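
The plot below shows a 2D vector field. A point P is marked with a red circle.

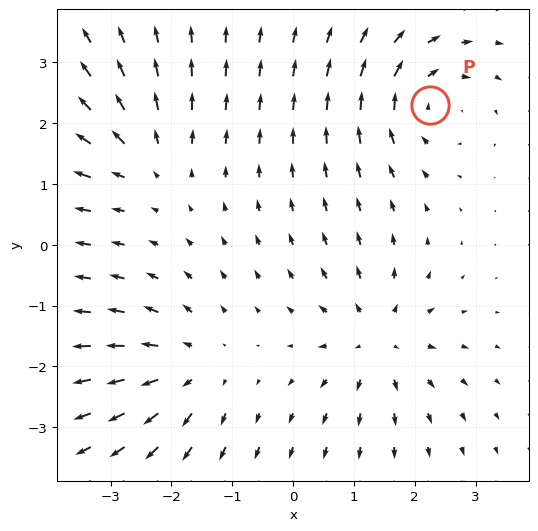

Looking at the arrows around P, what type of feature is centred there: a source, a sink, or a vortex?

At P (2.2, 2.3) the arrows circulate clockwise. Divergence ≈0, curl about -5 — near-zero divergence with nonzero curl is a vortex.

vortex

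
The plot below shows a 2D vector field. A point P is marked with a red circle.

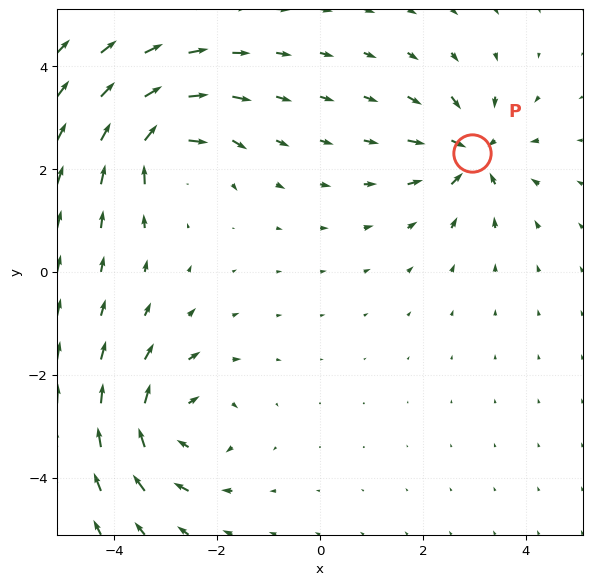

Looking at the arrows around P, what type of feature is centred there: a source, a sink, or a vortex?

At P (3.0, 2.3) the arrows converge inward. Divergence about -6, curl ≈0 — negative divergence with near-zero curl is a sink.

sink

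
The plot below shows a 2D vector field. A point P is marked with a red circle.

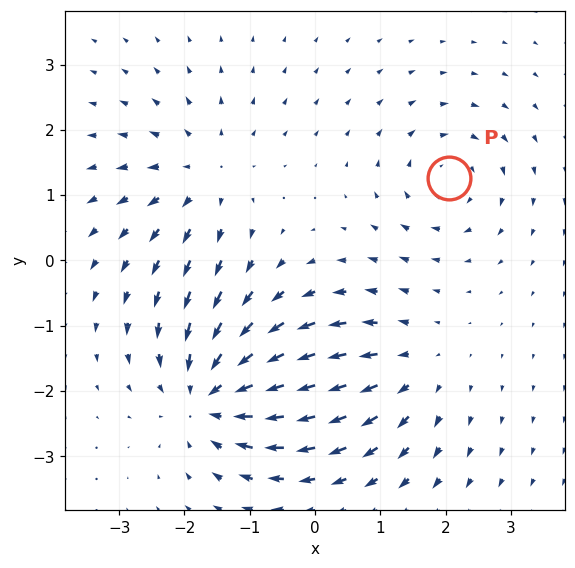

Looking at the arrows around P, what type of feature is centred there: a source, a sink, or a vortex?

At P (2.0, 1.3) the arrows circulate clockwise. Divergence ≈0, curl about -4 — near-zero divergence with nonzero curl is a vortex.

vortex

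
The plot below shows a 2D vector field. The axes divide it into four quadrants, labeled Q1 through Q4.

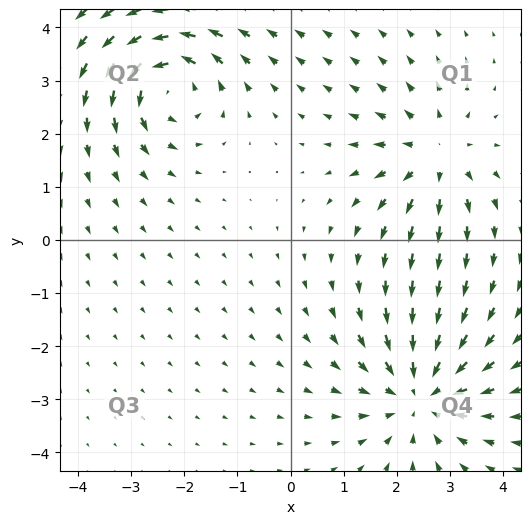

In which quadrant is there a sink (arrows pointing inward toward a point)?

The sink sits at approximately (2.5, -2.9), which lies in quadrant Q4. The divergence there is about -4, negative as expected for a sink.

Q4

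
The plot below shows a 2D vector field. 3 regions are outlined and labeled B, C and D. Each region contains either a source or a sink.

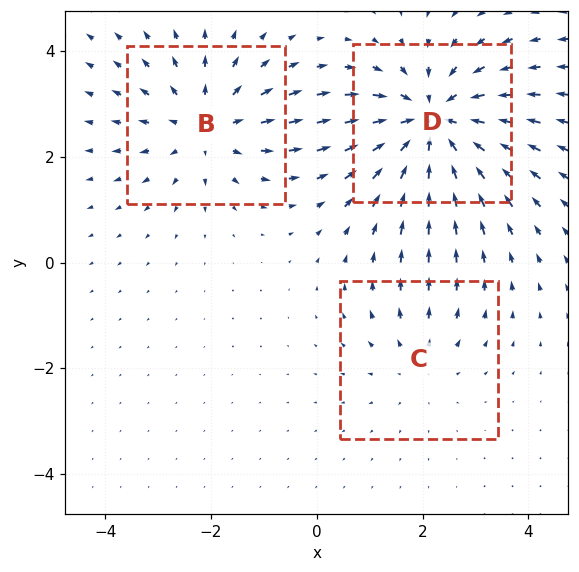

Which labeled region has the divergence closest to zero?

C

Divergence at each region's feature centre — B: about +3, C: about +2, D: about -4. Region C is closest to zero.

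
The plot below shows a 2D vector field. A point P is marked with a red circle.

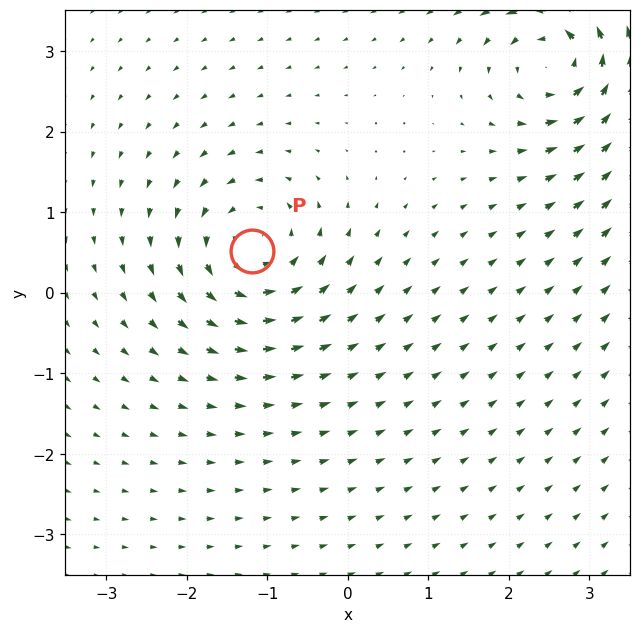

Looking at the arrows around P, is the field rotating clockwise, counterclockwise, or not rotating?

Near P at (-1.2, 0.5) the arrows circulate counterclockwise. The curl (z-component) there is about +5; positive curl means counterclockwise rotation.

counterclockwise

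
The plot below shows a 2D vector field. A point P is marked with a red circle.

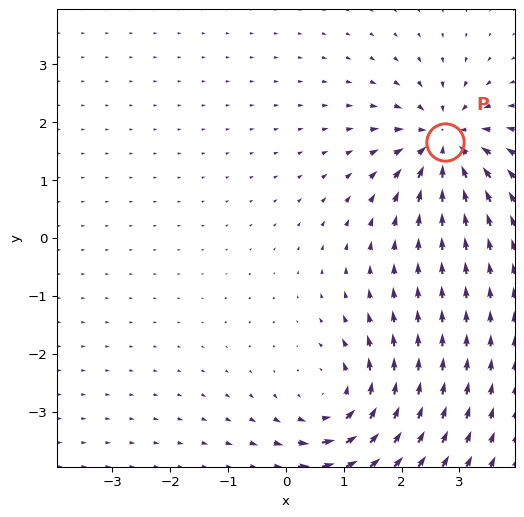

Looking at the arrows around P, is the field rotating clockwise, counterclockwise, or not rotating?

not rotating

Near P at (2.7, 1.7) the arrows show no circulation. The curl there is ≈0.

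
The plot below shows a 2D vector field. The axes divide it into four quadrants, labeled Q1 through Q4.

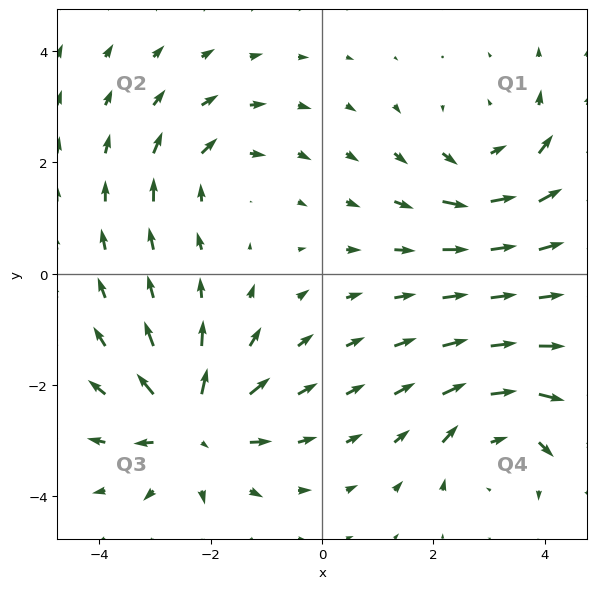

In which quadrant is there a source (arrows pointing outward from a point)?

Q3

The source sits at approximately (-2.3, -2.7), which lies in quadrant Q3. The divergence there is about +6, positive as expected for a source.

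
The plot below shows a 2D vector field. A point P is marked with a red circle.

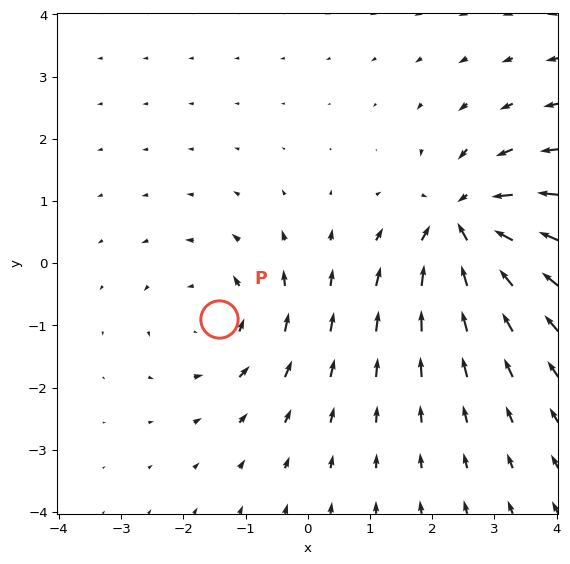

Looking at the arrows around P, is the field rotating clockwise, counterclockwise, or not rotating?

counterclockwise

Near P at (-1.4, -0.9) the arrows circulate counterclockwise. The curl (z-component) there is about +3; positive curl means counterclockwise rotation.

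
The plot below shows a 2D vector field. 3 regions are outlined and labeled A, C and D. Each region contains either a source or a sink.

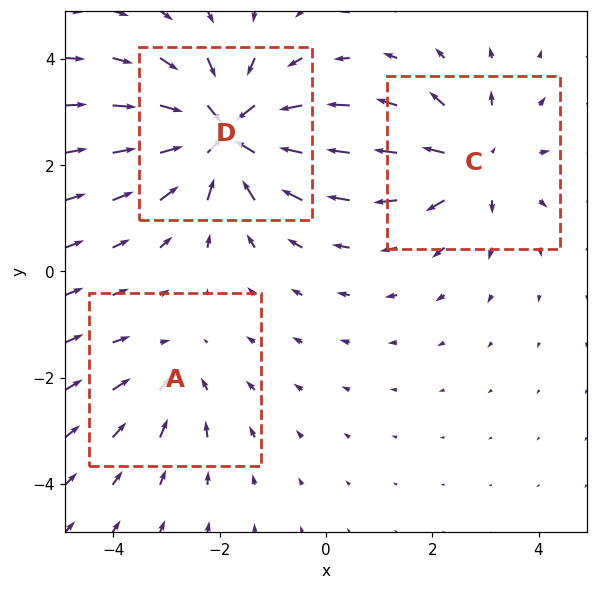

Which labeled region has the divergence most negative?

D

Divergence at each region's feature centre — A: about -2, C: about +3, D: about -5. Region D is most negative.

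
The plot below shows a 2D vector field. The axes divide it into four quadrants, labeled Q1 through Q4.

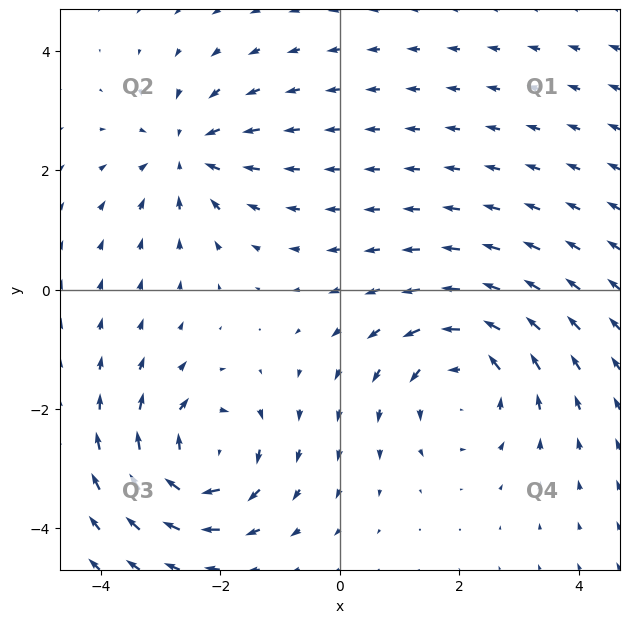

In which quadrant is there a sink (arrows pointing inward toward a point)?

The sink sits at approximately (-2.6, 2.3), which lies in quadrant Q2. The divergence there is about -4, negative as expected for a sink.

Q2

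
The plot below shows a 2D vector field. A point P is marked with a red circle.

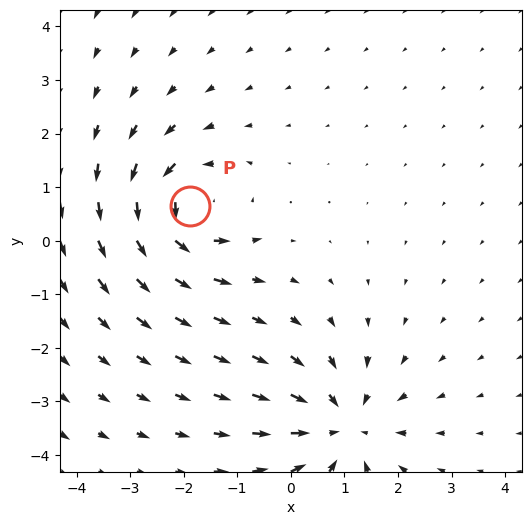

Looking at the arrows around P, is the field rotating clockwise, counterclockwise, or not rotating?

Near P at (-1.9, 0.6) the arrows circulate counterclockwise. The curl (z-component) there is about +5; positive curl means counterclockwise rotation.

counterclockwise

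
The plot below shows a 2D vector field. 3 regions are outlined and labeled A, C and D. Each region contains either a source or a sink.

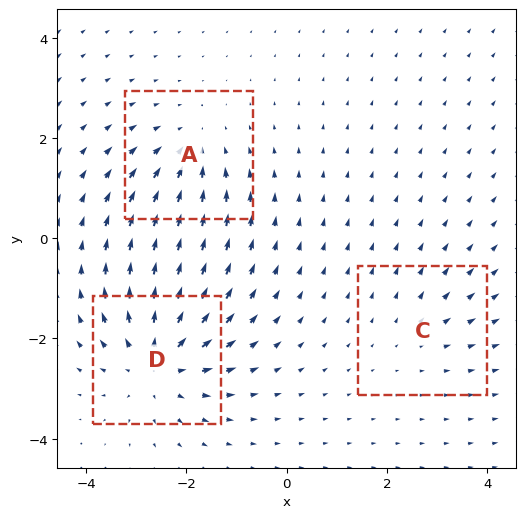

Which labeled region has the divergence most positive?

Divergence at each region's feature centre — A: about -3, C: about +2, D: about +5. Region D is most positive.

D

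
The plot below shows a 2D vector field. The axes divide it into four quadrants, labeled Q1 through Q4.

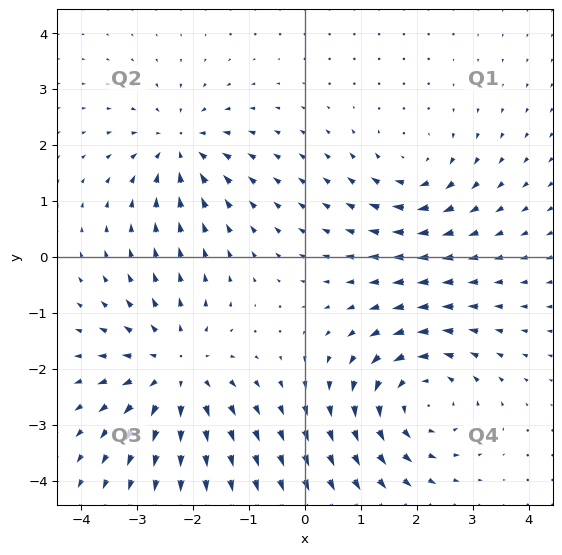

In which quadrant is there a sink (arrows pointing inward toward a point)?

Q2

The sink sits at approximately (-2.2, 2.0), which lies in quadrant Q2. The divergence there is about -4, negative as expected for a sink.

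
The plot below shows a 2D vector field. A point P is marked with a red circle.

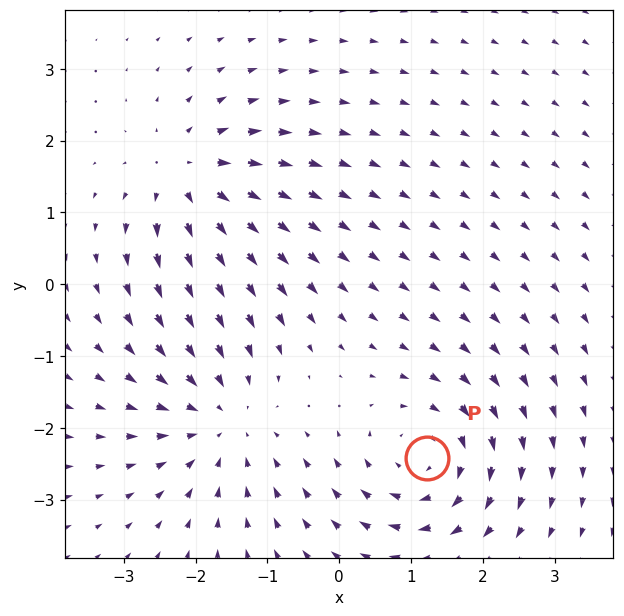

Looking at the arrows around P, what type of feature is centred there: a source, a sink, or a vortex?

vortex

At P (1.2, -2.4) the arrows circulate clockwise. Divergence ≈0, curl about -4 — near-zero divergence with nonzero curl is a vortex.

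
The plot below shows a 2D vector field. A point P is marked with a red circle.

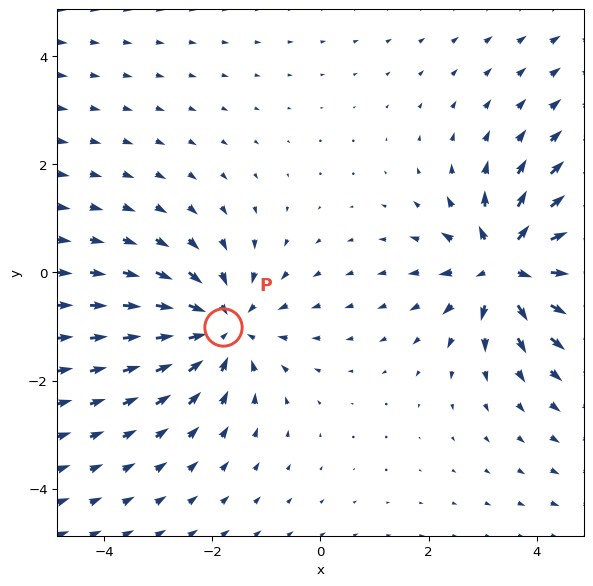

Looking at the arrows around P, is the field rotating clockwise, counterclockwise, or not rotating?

Near P at (-1.8, -1.0) the arrows show no circulation. The curl there is ≈0.

not rotating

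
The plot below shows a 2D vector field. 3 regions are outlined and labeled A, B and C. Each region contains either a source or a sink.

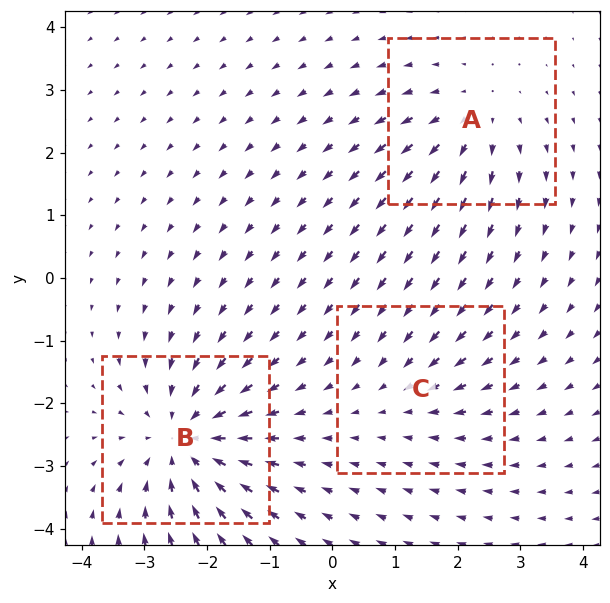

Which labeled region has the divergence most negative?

B

Divergence at each region's feature centre — A: about +3, B: about -4, C: about -2. Region B is most negative.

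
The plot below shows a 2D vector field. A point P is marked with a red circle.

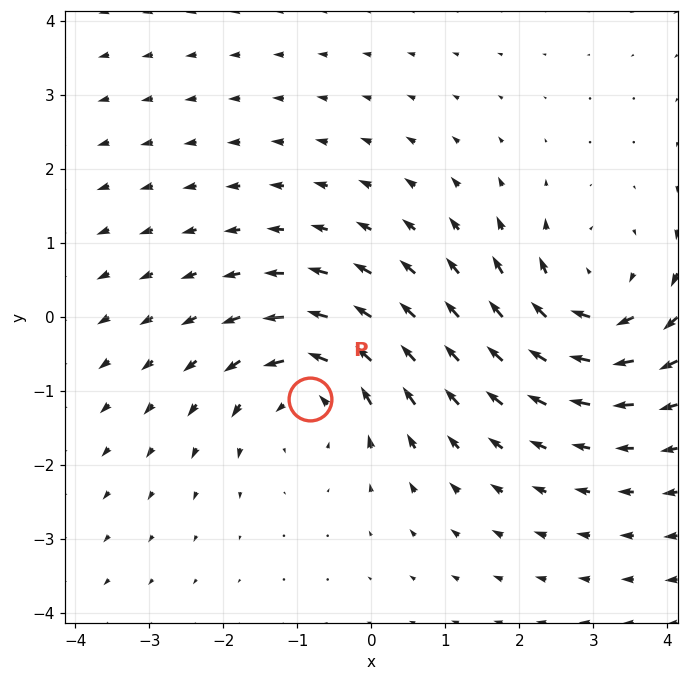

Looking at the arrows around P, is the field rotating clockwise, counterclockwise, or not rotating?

Near P at (-0.8, -1.1) the arrows circulate counterclockwise. The curl (z-component) there is about +4; positive curl means counterclockwise rotation.

counterclockwise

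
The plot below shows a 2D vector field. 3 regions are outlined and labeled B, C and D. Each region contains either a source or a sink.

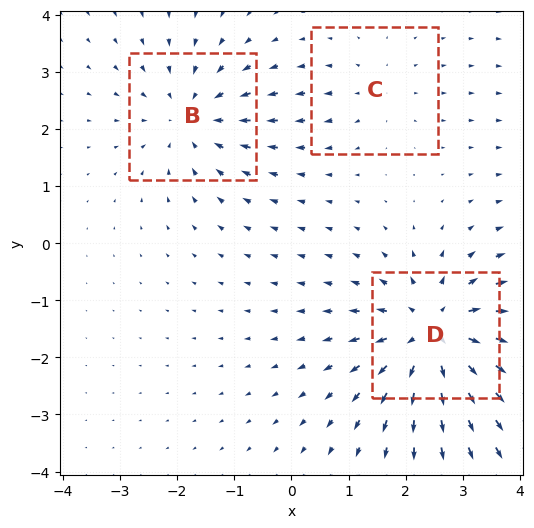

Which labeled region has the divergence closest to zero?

Divergence at each region's feature centre — B: about -3, C: about +2, D: about +5. Region C is closest to zero.

C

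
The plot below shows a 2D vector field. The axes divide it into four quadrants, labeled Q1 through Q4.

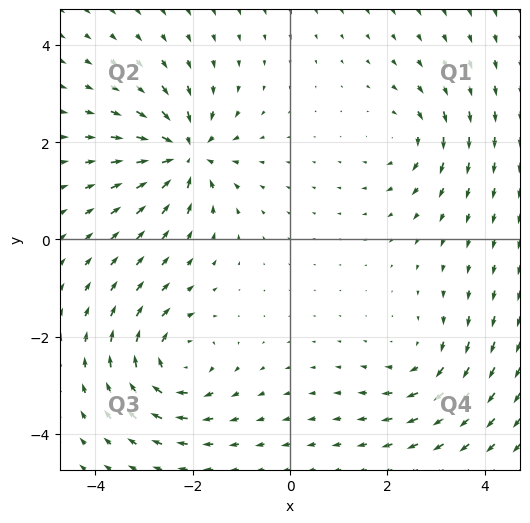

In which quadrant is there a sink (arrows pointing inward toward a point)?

The sink sits at approximately (-2.2, 1.8), which lies in quadrant Q2. The divergence there is about -6, negative as expected for a sink.

Q2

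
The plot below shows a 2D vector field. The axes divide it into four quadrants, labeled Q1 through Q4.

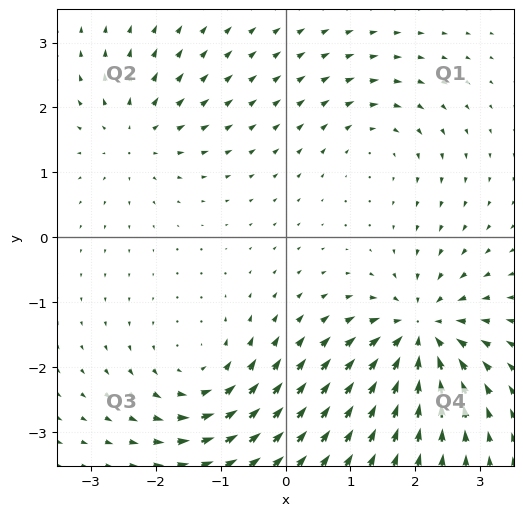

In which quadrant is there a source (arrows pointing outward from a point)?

The source sits at approximately (-2.3, 1.6), which lies in quadrant Q2. The divergence there is about +4, positive as expected for a source.

Q2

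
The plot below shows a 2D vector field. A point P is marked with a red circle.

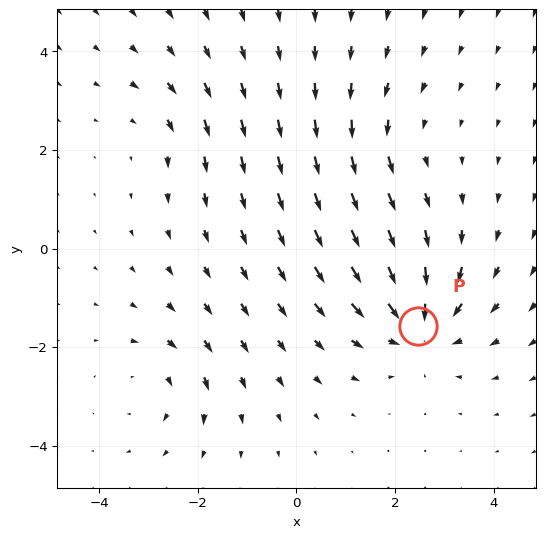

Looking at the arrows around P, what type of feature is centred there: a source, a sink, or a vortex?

sink

At P (2.5, -1.6) the arrows converge inward. Divergence about -5, curl ≈0 — negative divergence with near-zero curl is a sink.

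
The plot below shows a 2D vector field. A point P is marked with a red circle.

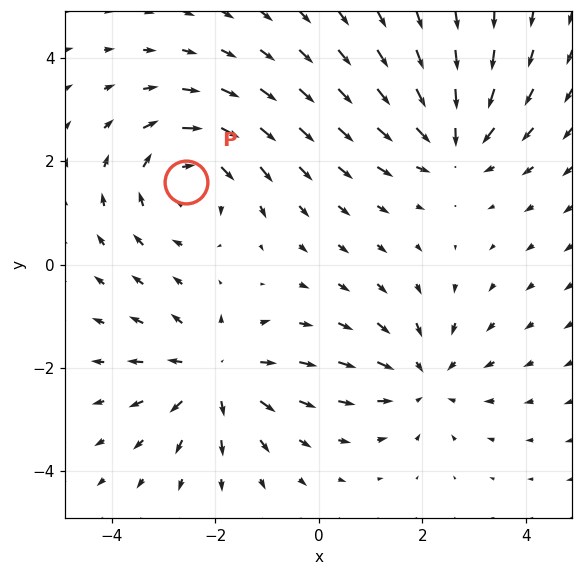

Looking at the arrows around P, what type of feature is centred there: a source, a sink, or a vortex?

vortex

At P (-2.6, 1.6) the arrows circulate clockwise. Divergence ≈0, curl about -4 — near-zero divergence with nonzero curl is a vortex.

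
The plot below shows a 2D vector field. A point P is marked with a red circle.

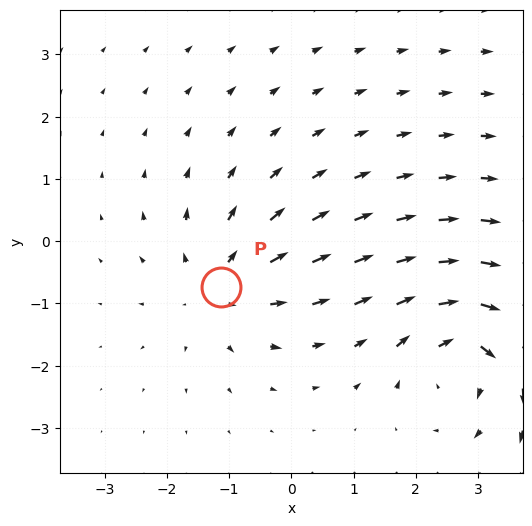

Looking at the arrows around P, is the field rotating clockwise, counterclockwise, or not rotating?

not rotating

Near P at (-1.1, -0.7) the arrows show no circulation. The curl there is ≈0.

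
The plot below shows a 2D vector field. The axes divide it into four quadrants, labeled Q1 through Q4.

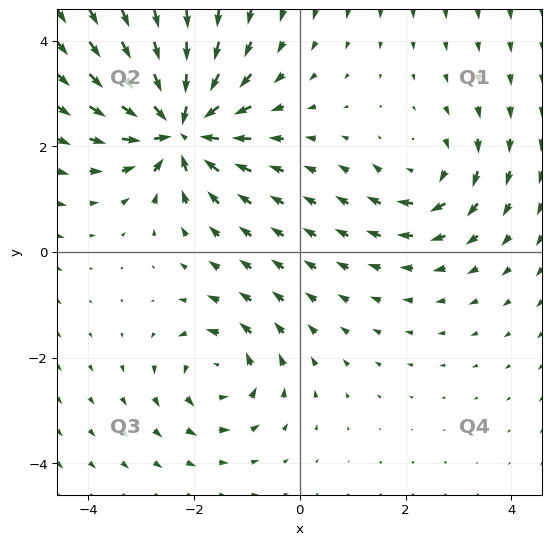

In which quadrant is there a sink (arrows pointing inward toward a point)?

The sink sits at approximately (-2.3, 2.4), which lies in quadrant Q2. The divergence there is about -6, negative as expected for a sink.

Q2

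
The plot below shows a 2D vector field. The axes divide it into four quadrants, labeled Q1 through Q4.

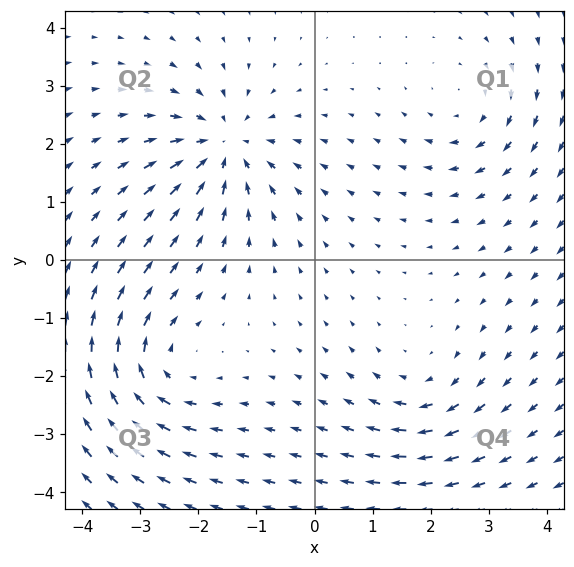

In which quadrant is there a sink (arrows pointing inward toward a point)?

Q2

The sink sits at approximately (-1.6, 2.0), which lies in quadrant Q2. The divergence there is about -6, negative as expected for a sink.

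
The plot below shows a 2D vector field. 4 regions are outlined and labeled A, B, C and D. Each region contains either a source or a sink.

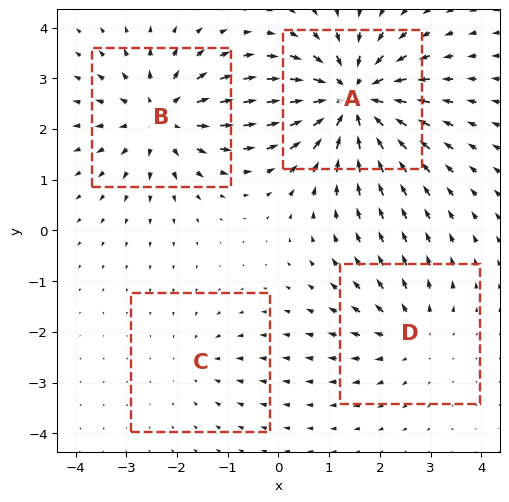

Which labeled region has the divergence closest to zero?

C

Divergence at each region's feature centre — A: about -8, B: about +5, C: about -2, D: about +3. Region C is closest to zero.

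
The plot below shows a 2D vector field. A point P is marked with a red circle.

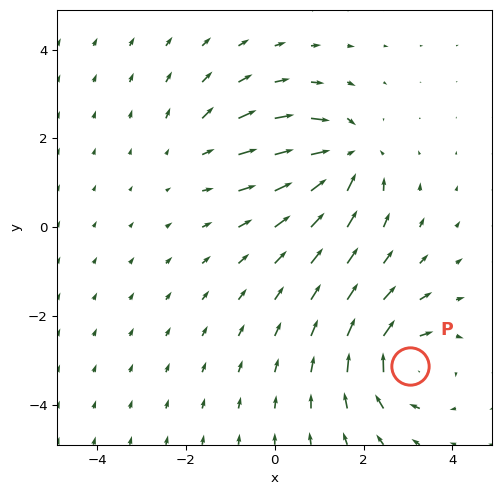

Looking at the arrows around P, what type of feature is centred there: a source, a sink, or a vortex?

At P (3.0, -3.1) the arrows circulate clockwise. Divergence ≈0, curl about -6 — near-zero divergence with nonzero curl is a vortex.

vortex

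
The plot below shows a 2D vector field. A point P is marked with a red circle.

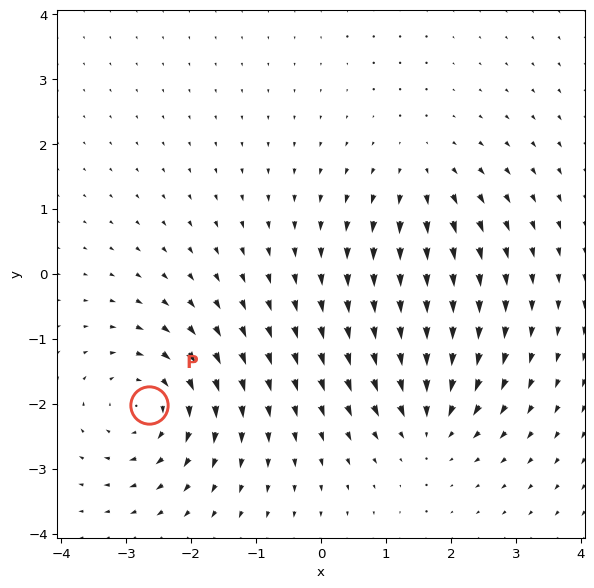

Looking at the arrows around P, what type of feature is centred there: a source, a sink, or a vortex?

vortex

At P (-2.7, -2.0) the arrows circulate clockwise. Divergence ≈0, curl about -5 — near-zero divergence with nonzero curl is a vortex.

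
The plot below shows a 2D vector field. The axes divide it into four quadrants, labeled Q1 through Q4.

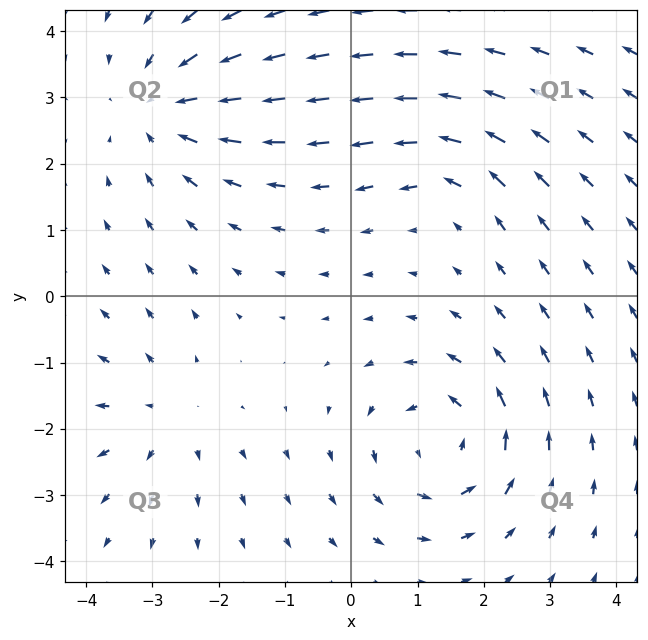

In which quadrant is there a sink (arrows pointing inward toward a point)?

The sink sits at approximately (-2.8, 2.8), which lies in quadrant Q2. The divergence there is about -4, negative as expected for a sink.

Q2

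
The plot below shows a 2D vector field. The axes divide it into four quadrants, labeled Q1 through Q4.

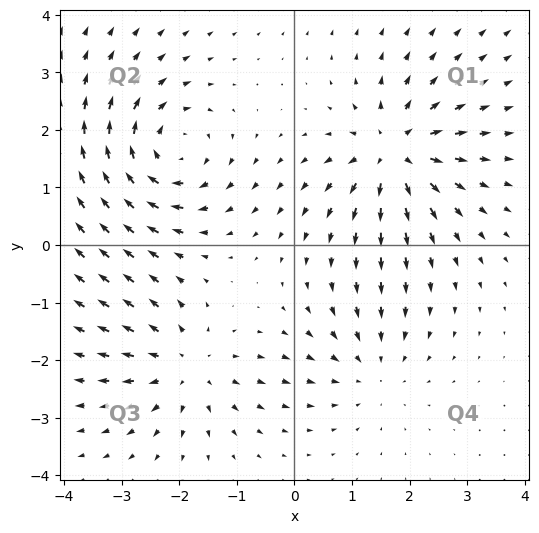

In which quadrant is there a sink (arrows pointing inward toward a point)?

Q4

The sink sits at approximately (1.3, -2.2), which lies in quadrant Q4. The divergence there is about -3, negative as expected for a sink.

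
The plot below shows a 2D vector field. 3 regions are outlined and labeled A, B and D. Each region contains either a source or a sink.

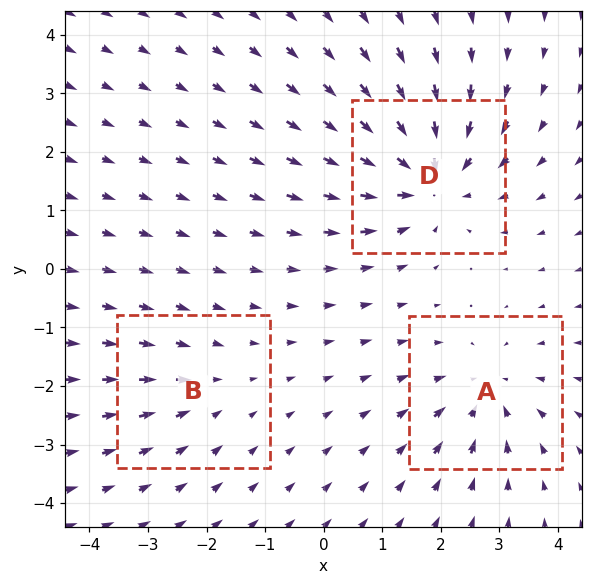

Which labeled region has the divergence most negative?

D

Divergence at each region's feature centre — A: about -3, B: about -2, D: about -5. Region D is most negative.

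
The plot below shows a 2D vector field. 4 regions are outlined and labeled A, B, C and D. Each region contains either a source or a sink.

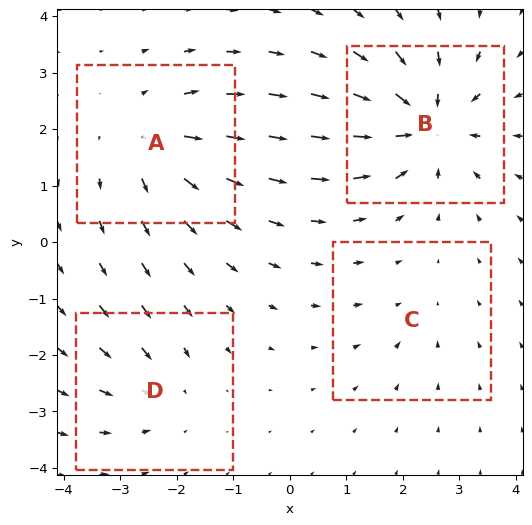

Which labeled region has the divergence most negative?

B

Divergence at each region's feature centre — A: about +5, B: about -7, C: about -2, D: about -3. Region B is most negative.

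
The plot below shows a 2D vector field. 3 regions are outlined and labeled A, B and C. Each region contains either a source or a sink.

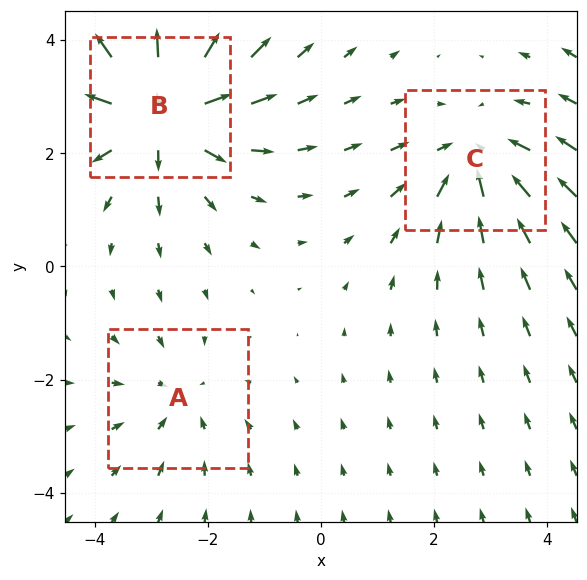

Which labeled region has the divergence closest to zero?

A

Divergence at each region's feature centre — A: about -2, B: about +5, C: about -3. Region A is closest to zero.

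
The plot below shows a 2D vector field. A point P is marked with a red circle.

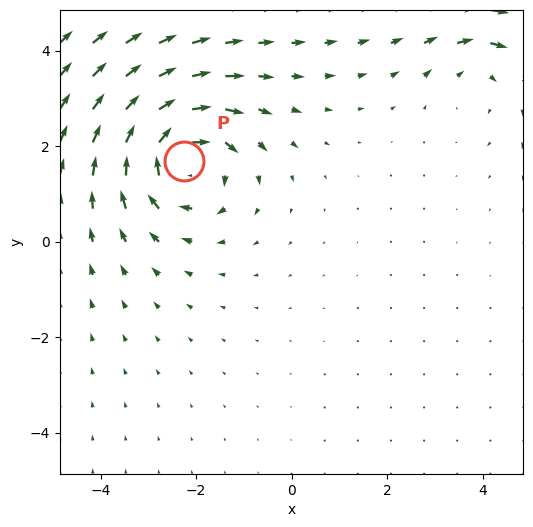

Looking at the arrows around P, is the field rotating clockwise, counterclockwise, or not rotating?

clockwise

Near P at (-2.3, 1.7) the arrows circulate clockwise. The curl (z-component) there is about -5; negative curl means clockwise rotation.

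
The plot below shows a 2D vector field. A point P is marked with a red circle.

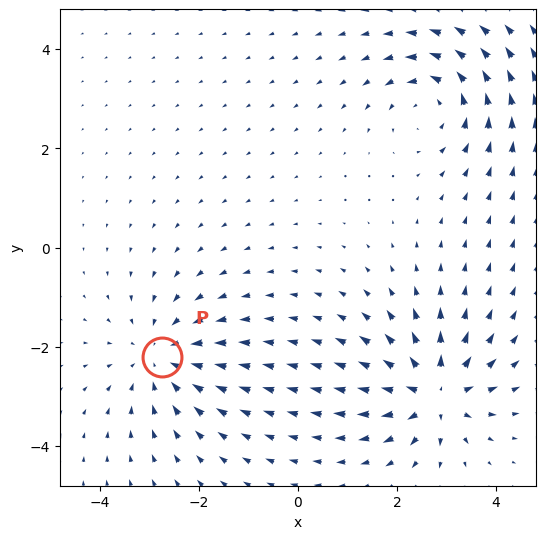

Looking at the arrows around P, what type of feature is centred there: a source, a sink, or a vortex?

sink

At P (-2.7, -2.2) the arrows converge inward. Divergence about -3, curl ≈0 — negative divergence with near-zero curl is a sink.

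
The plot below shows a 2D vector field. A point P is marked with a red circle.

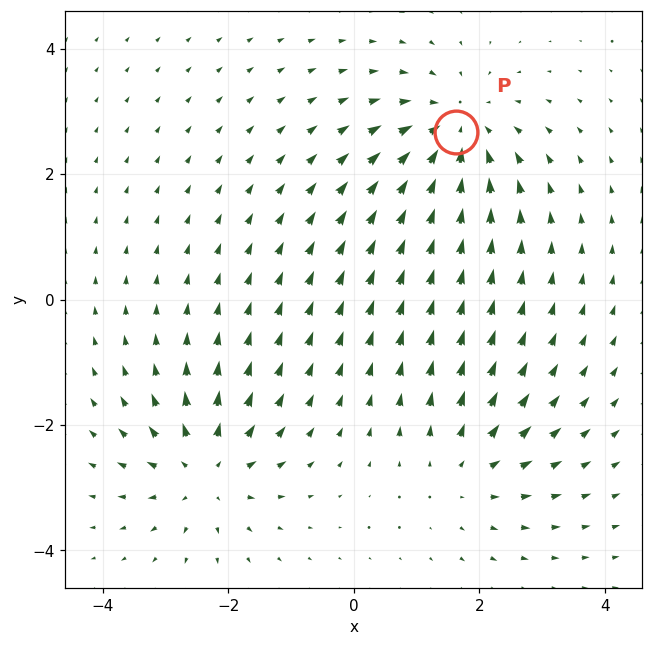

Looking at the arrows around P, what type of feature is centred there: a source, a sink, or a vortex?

sink

At P (1.6, 2.7) the arrows converge inward. Divergence about -4, curl ≈0 — negative divergence with near-zero curl is a sink.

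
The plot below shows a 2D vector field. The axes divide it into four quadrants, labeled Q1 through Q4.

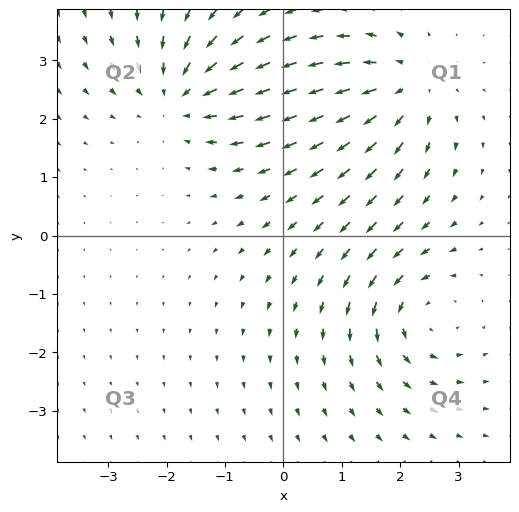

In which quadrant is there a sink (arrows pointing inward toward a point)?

The sink sits at approximately (-1.8, 2.4), which lies in quadrant Q2. The divergence there is about -5, negative as expected for a sink.

Q2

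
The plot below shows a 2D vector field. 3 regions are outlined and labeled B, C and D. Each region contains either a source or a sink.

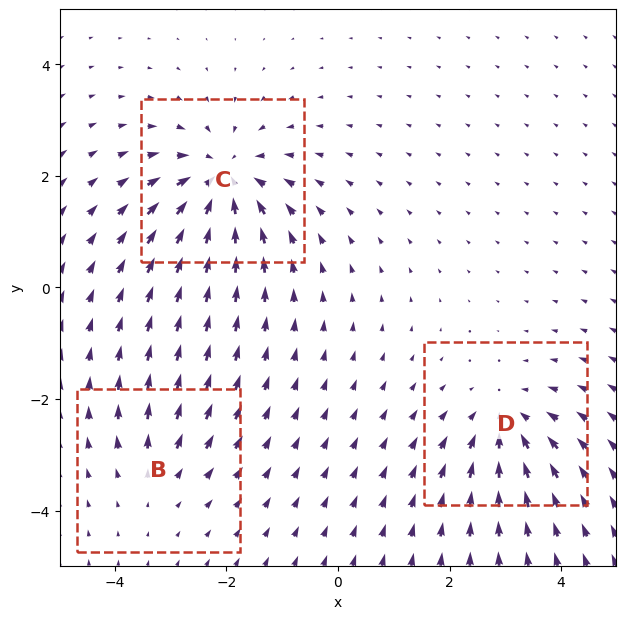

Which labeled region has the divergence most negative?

C

Divergence at each region's feature centre — B: about +2, C: about -5, D: about -4. Region C is most negative.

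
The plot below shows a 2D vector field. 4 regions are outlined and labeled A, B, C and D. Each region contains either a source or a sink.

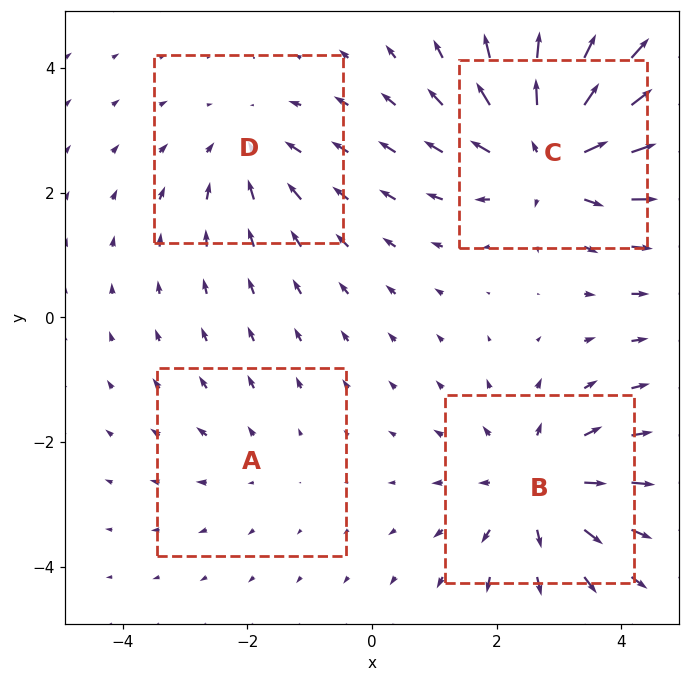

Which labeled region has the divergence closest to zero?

A

Divergence at each region's feature centre — A: about +2, B: about +4, C: about +6, D: about -3. Region A is closest to zero.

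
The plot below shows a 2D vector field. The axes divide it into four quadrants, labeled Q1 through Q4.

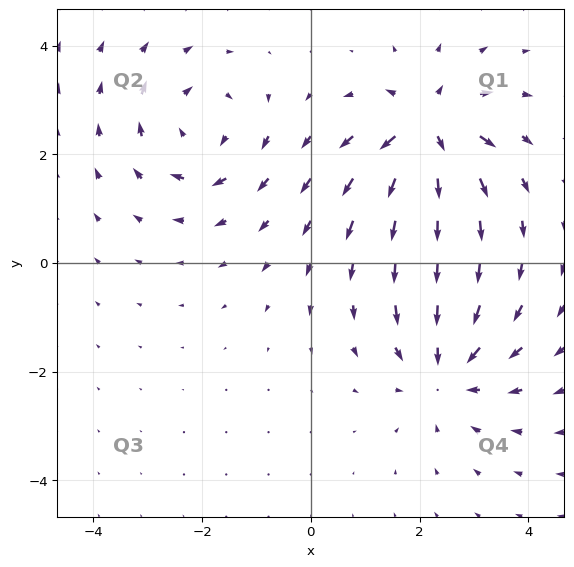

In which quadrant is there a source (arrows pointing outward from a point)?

The source sits at approximately (2.2, 2.5), which lies in quadrant Q1. The divergence there is about +7, positive as expected for a source.

Q1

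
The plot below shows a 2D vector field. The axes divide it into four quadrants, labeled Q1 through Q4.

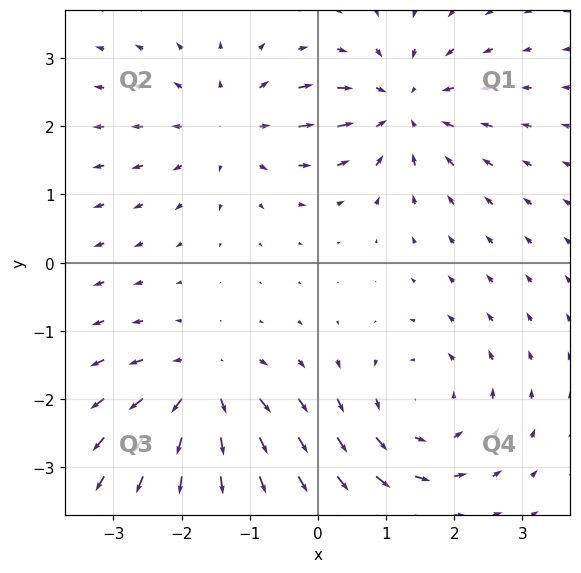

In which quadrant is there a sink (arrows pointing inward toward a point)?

Q1

The sink sits at approximately (1.2, 2.3), which lies in quadrant Q1. The divergence there is about -5, negative as expected for a sink.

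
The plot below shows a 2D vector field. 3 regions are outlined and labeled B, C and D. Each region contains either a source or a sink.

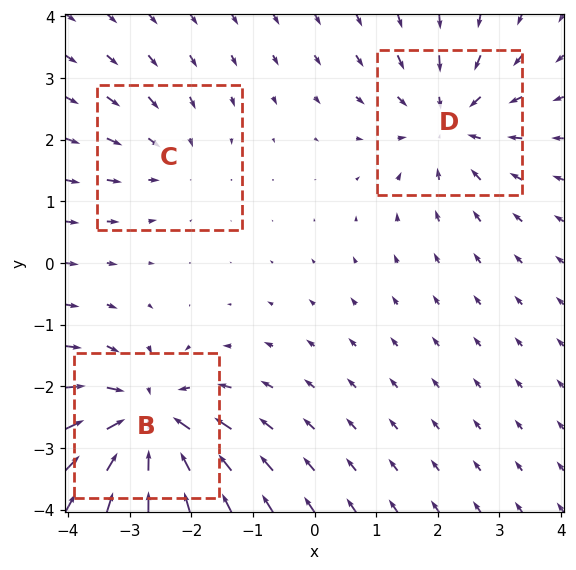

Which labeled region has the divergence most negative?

B

Divergence at each region's feature centre — B: about -5, C: about -2, D: about -3. Region B is most negative.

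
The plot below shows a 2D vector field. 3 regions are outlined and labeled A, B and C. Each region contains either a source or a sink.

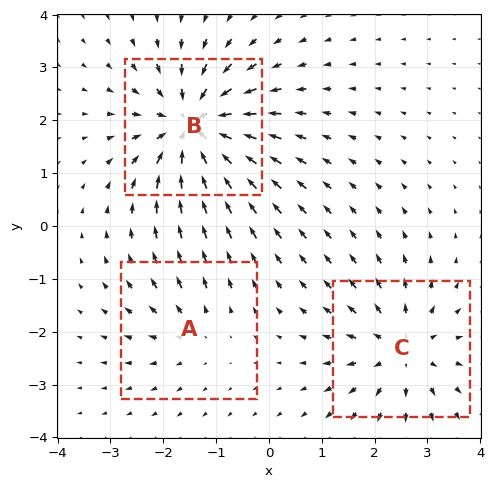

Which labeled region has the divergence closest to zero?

A

Divergence at each region's feature centre — A: about +2, B: about -5, C: about +4. Region A is closest to zero.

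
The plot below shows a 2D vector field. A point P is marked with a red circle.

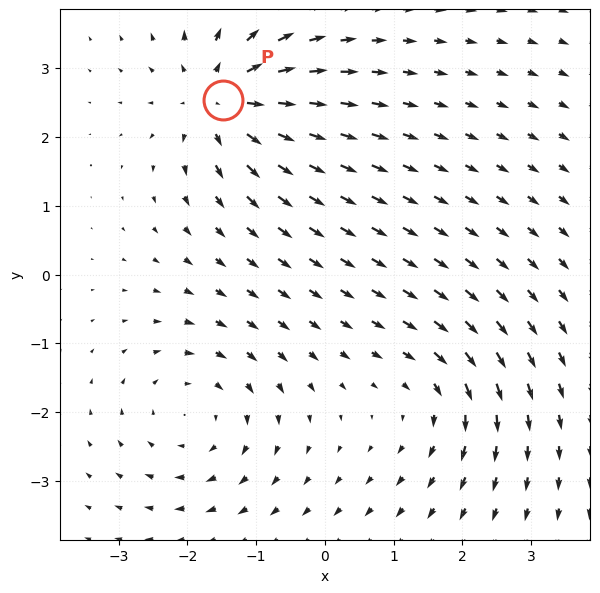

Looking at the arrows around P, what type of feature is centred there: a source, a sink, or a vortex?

At P (-1.5, 2.5) the arrows spread outward. Divergence about +6, curl ≈0 — positive divergence with near-zero curl is a source.

source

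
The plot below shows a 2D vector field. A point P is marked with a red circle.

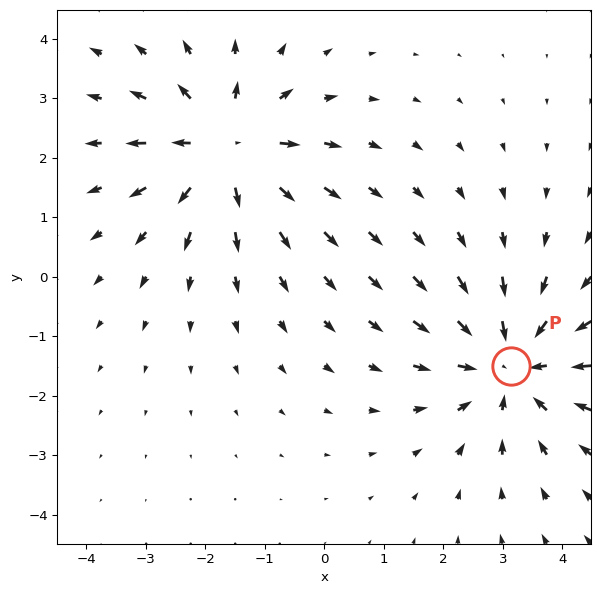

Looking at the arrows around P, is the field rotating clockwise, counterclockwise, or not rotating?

not rotating

Near P at (3.1, -1.5) the arrows show no circulation. The curl there is ≈0.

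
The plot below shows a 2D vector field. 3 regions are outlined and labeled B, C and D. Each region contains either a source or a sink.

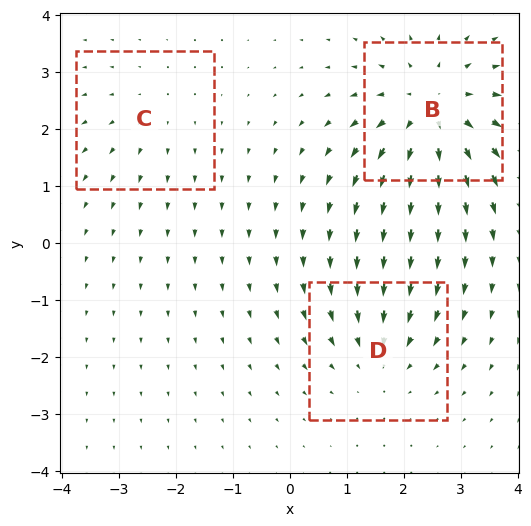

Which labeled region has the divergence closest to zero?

Divergence at each region's feature centre — B: about +5, C: about +2, D: about -3. Region C is closest to zero.

C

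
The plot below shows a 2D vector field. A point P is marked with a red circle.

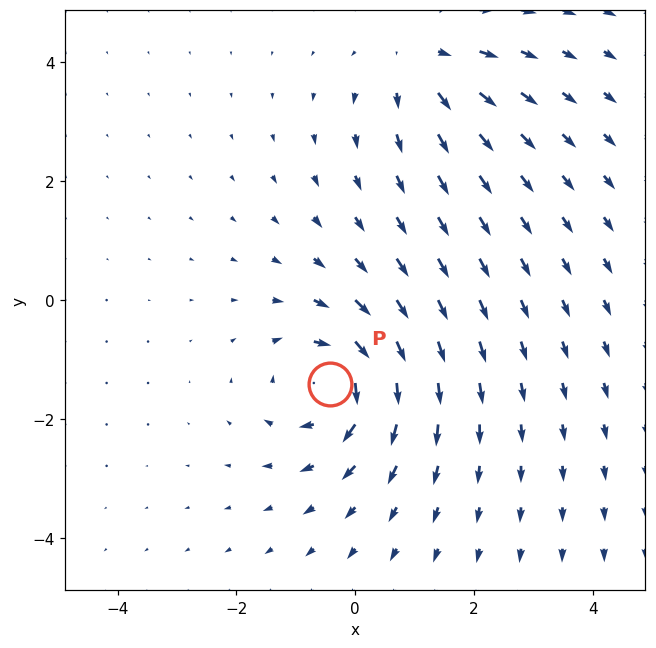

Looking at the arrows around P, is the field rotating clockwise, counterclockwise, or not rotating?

Near P at (-0.4, -1.4) the arrows circulate clockwise. The curl (z-component) there is about -5; negative curl means clockwise rotation.

clockwise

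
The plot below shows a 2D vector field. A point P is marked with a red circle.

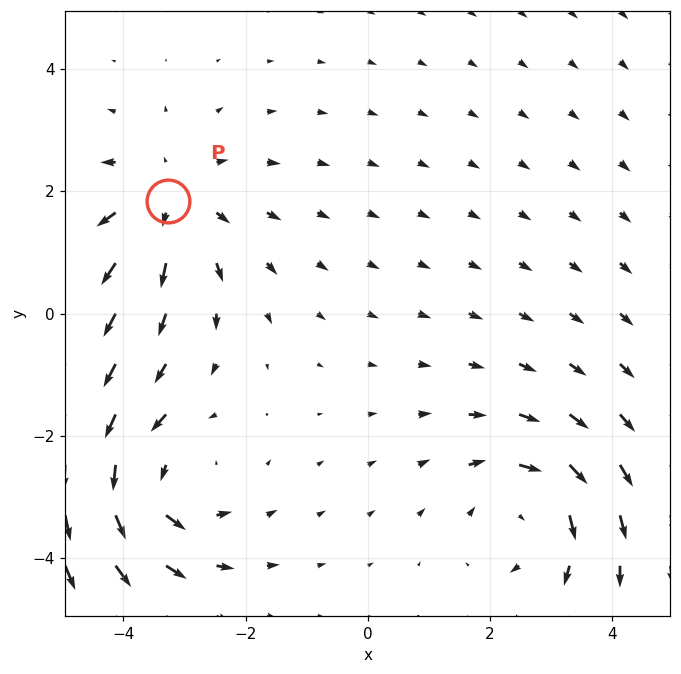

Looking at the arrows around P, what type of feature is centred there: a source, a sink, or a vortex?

source

At P (-3.3, 1.8) the arrows spread outward. Divergence about +3, curl ≈0 — positive divergence with near-zero curl is a source.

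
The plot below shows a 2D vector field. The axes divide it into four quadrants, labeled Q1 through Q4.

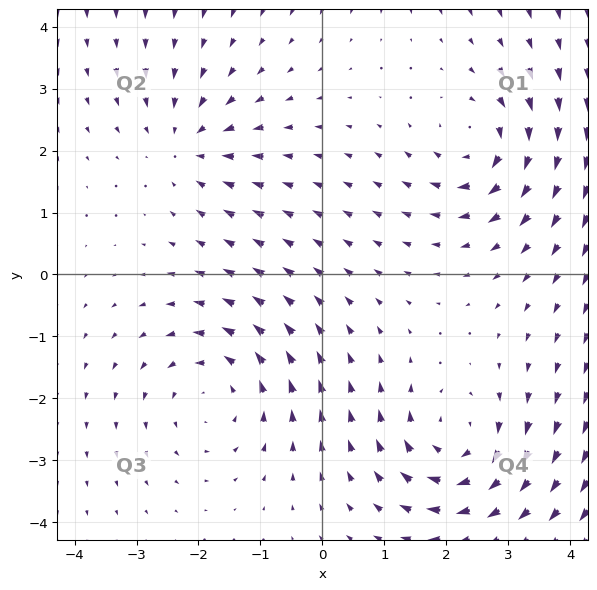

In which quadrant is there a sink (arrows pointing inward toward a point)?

The sink sits at approximately (-2.2, 2.1), which lies in quadrant Q2. The divergence there is about -3, negative as expected for a sink.

Q2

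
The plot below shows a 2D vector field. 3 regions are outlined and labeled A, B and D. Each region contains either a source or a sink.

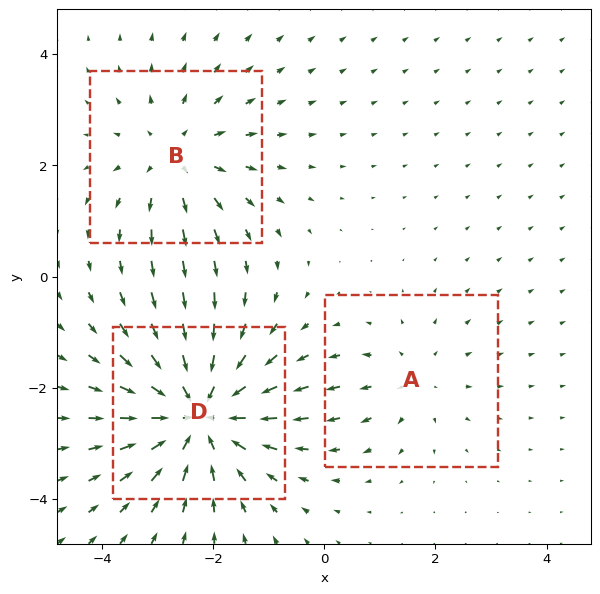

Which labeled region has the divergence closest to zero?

Divergence at each region's feature centre — A: about +2, B: about +3, D: about -4. Region A is closest to zero.

A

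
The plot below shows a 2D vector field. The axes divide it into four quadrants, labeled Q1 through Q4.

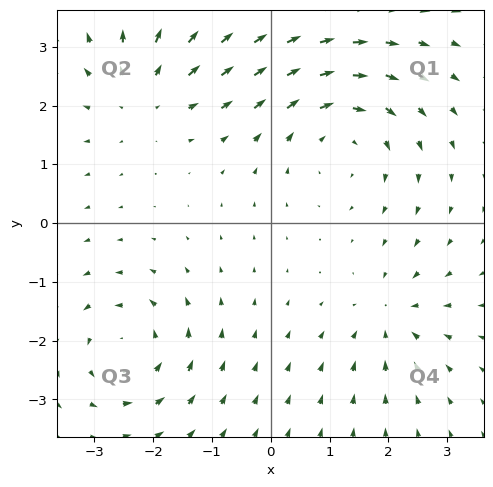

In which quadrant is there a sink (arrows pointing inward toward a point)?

Q4

The sink sits at approximately (2.0, -1.6), which lies in quadrant Q4. The divergence there is about -4, negative as expected for a sink.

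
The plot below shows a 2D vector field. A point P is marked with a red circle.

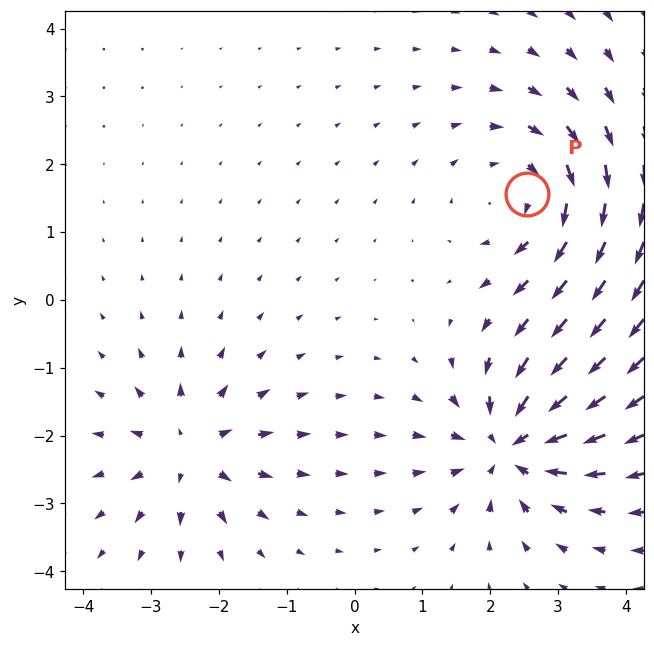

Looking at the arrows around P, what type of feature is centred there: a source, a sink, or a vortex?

vortex

At P (2.5, 1.6) the arrows circulate clockwise. Divergence ≈0, curl about -4 — near-zero divergence with nonzero curl is a vortex.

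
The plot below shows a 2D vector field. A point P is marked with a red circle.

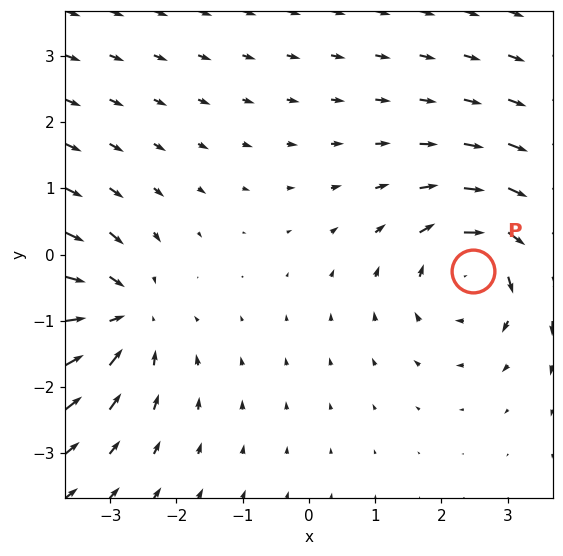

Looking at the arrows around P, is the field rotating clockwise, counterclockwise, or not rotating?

clockwise

Near P at (2.5, -0.2) the arrows circulate clockwise. The curl (z-component) there is about -3; negative curl means clockwise rotation.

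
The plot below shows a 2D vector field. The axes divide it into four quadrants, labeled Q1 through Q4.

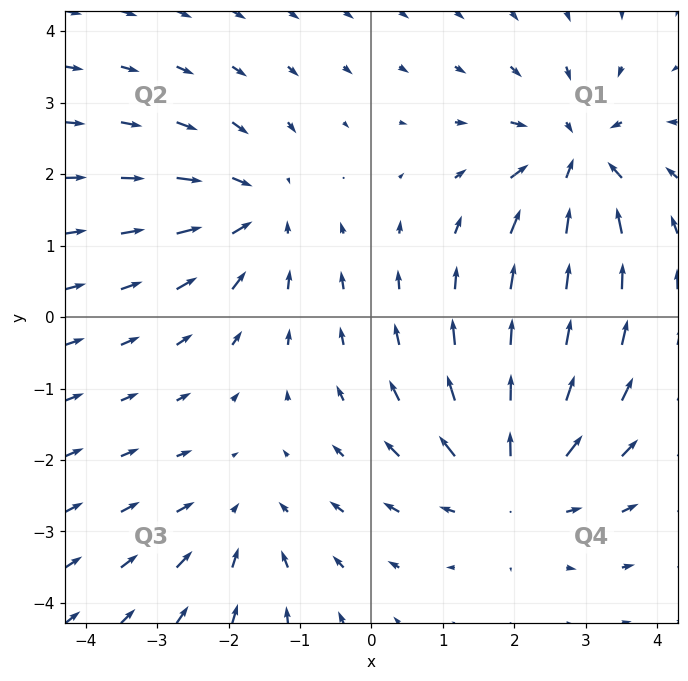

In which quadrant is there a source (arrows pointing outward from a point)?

The source sits at approximately (2.0, -2.3), which lies in quadrant Q4. The divergence there is about +4, positive as expected for a source.

Q4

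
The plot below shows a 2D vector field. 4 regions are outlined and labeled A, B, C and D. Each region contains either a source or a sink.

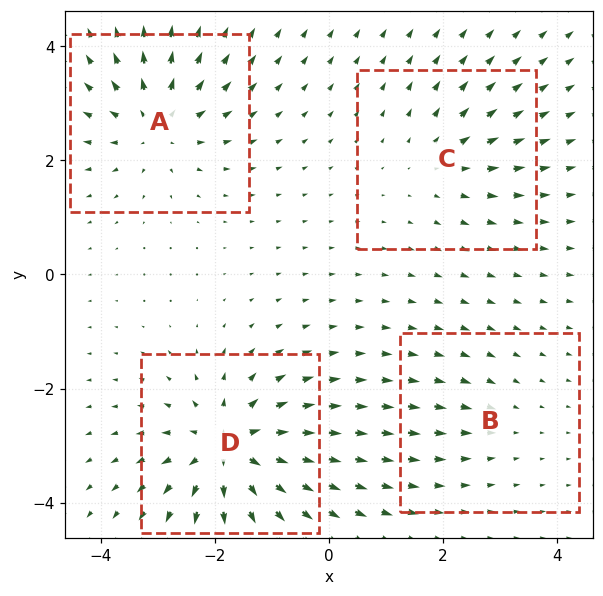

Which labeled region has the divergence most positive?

D

Divergence at each region's feature centre — A: about +6, B: about -2, C: about +4, D: about +8. Region D is most positive.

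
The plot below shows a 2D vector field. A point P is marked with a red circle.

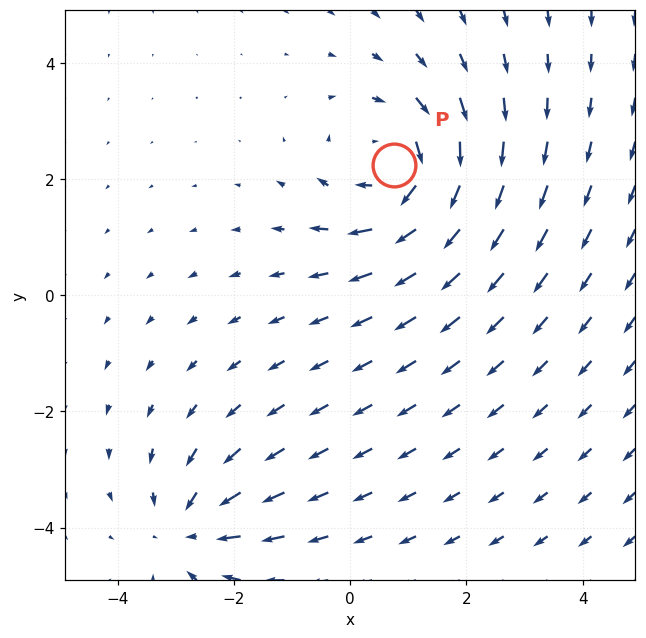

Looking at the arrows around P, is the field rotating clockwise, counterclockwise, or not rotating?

clockwise

Near P at (0.8, 2.2) the arrows circulate clockwise. The curl (z-component) there is about -4; negative curl means clockwise rotation.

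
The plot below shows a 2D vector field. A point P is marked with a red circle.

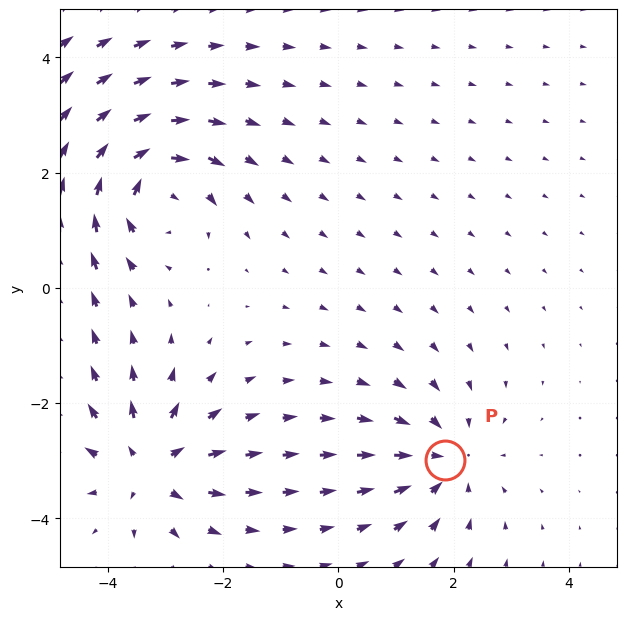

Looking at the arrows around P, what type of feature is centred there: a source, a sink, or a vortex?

At P (1.9, -3.0) the arrows converge inward. Divergence about -3, curl ≈0 — negative divergence with near-zero curl is a sink.

sink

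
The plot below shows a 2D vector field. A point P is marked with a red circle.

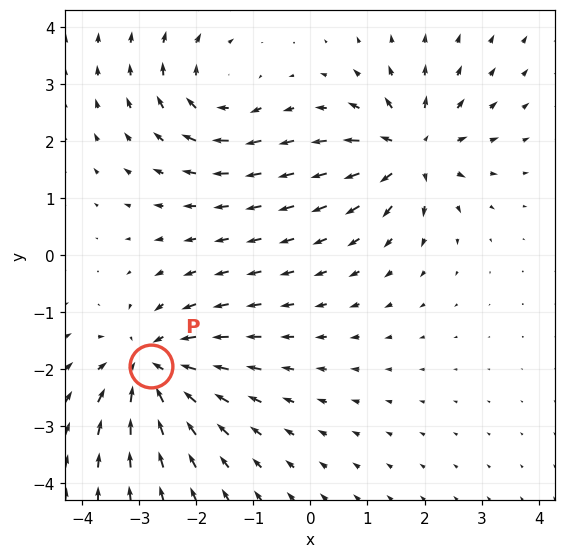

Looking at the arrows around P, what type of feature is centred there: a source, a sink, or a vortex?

sink

At P (-2.8, -1.9) the arrows converge inward. Divergence about -6, curl ≈0 — negative divergence with near-zero curl is a sink.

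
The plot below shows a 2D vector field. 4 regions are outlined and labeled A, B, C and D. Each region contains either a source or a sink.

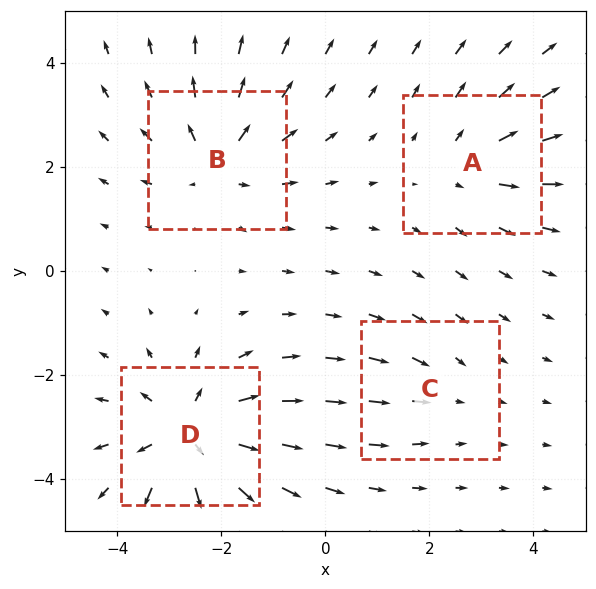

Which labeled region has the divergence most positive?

Divergence at each region's feature centre — A: about +3, B: about +5, C: about -2, D: about +6. Region D is most positive.

D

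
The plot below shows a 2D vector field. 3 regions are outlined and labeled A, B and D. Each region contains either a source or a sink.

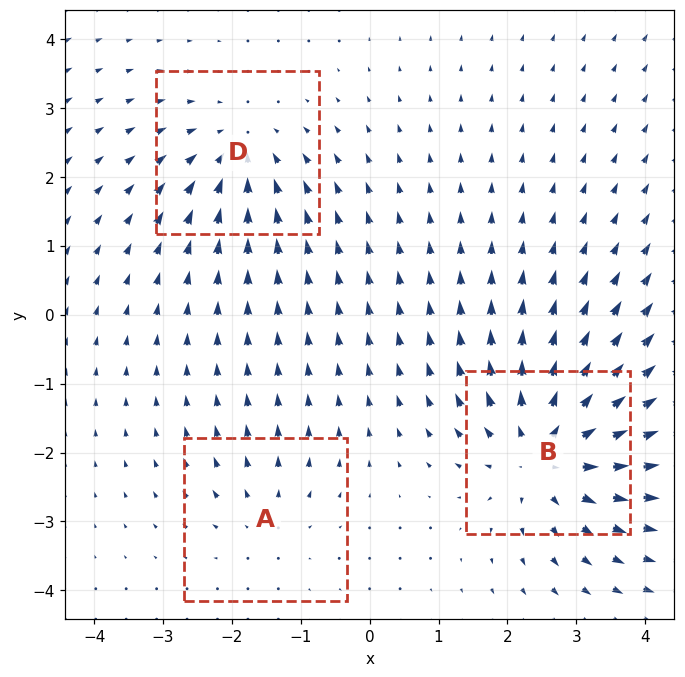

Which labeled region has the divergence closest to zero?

Divergence at each region's feature centre — A: about +2, B: about +5, D: about -3. Region A is closest to zero.

A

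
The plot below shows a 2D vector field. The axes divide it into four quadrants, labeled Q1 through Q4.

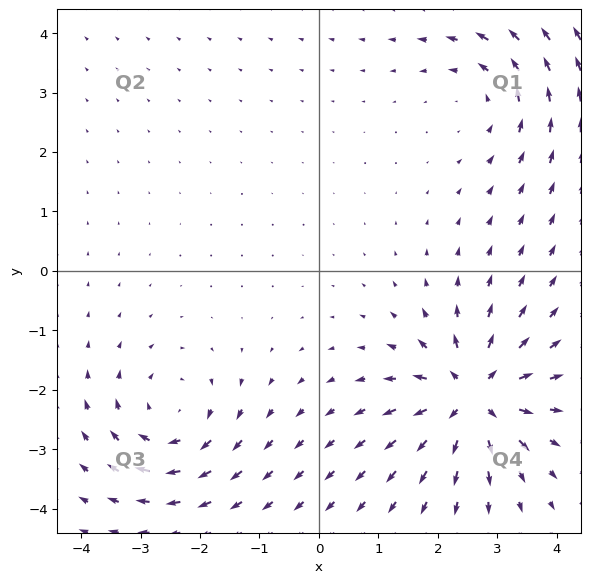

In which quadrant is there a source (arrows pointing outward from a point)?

The source sits at approximately (2.6, -2.1), which lies in quadrant Q4. The divergence there is about +7, positive as expected for a source.

Q4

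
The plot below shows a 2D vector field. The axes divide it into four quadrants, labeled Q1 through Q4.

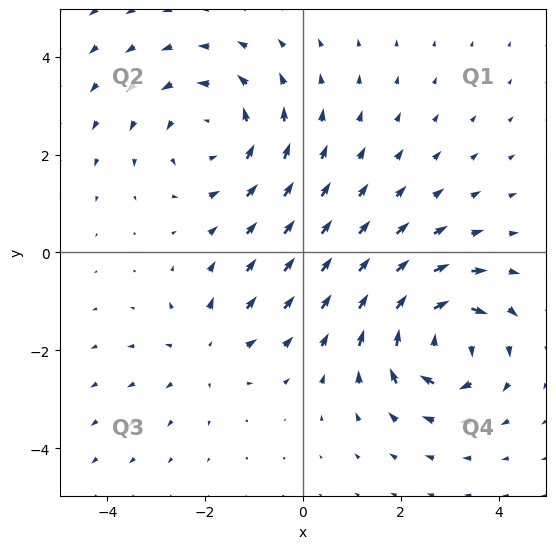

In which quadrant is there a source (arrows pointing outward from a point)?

The source sits at approximately (-2.0, -2.0), which lies in quadrant Q3. The divergence there is about +3, positive as expected for a source.

Q3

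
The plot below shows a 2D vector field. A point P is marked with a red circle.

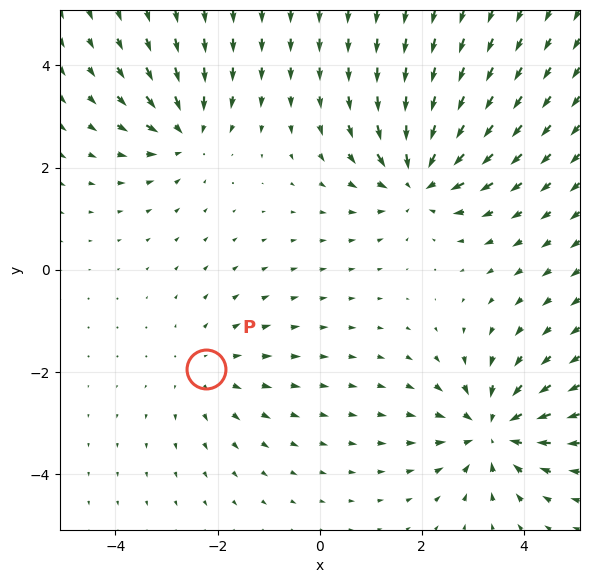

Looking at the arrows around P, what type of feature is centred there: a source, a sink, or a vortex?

At P (-2.2, -1.9) the arrows spread outward. Divergence about +2, curl ≈0 — positive divergence with near-zero curl is a source.

source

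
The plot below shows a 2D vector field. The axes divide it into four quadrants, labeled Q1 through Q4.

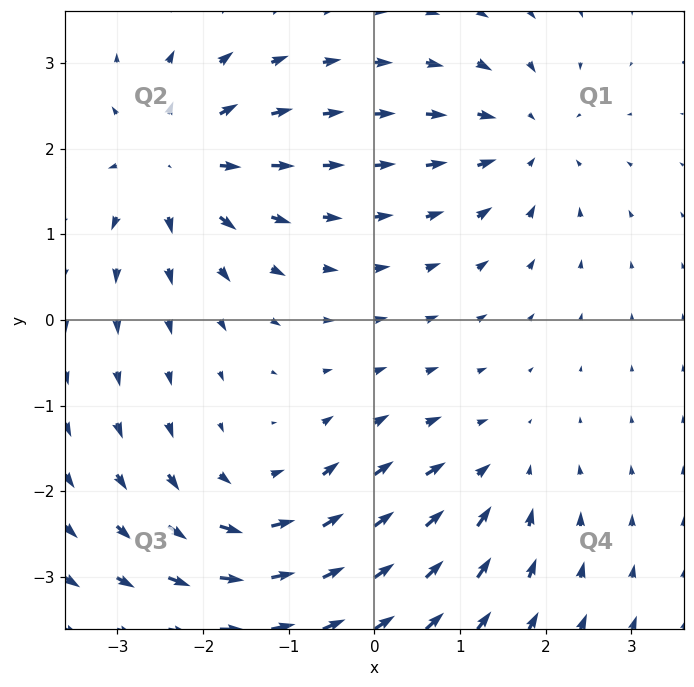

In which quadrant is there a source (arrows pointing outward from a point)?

Q2

The source sits at approximately (-2.3, 1.8), which lies in quadrant Q2. The divergence there is about +5, positive as expected for a source.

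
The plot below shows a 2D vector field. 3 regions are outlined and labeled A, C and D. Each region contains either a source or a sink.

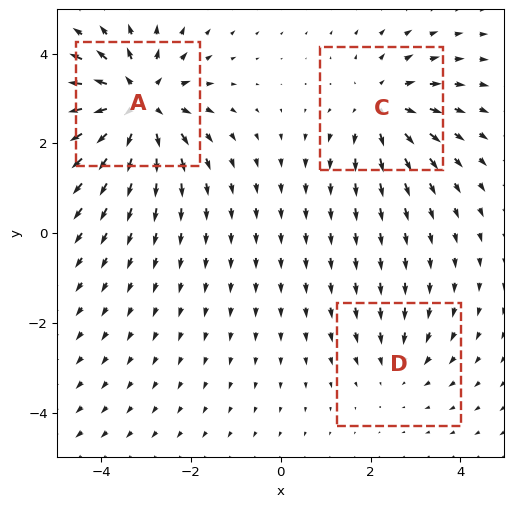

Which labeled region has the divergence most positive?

Divergence at each region's feature centre — A: about +5, C: about +3, D: about -2. Region A is most positive.

A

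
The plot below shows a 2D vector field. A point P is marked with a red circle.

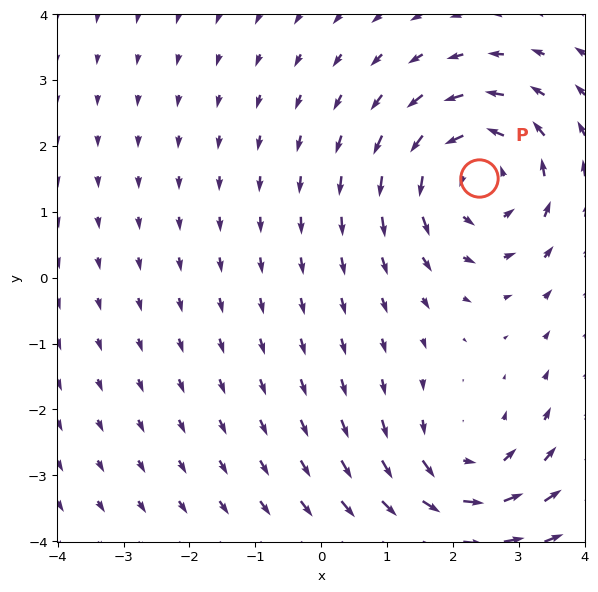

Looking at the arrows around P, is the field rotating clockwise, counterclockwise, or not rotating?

Near P at (2.4, 1.5) the arrows circulate counterclockwise. The curl (z-component) there is about +4; positive curl means counterclockwise rotation.

counterclockwise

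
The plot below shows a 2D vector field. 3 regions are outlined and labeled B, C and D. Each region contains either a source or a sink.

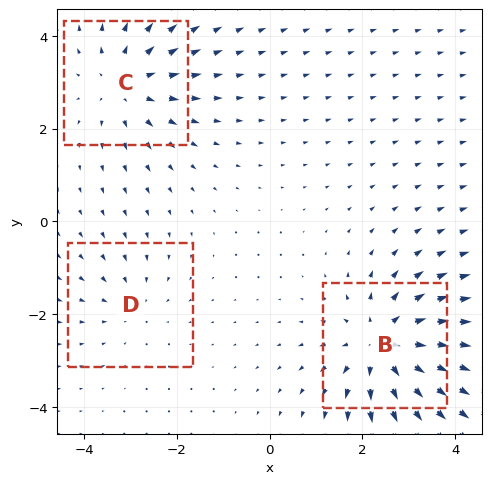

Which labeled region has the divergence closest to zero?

D

Divergence at each region's feature centre — B: about +5, C: about +3, D: about -2. Region D is closest to zero.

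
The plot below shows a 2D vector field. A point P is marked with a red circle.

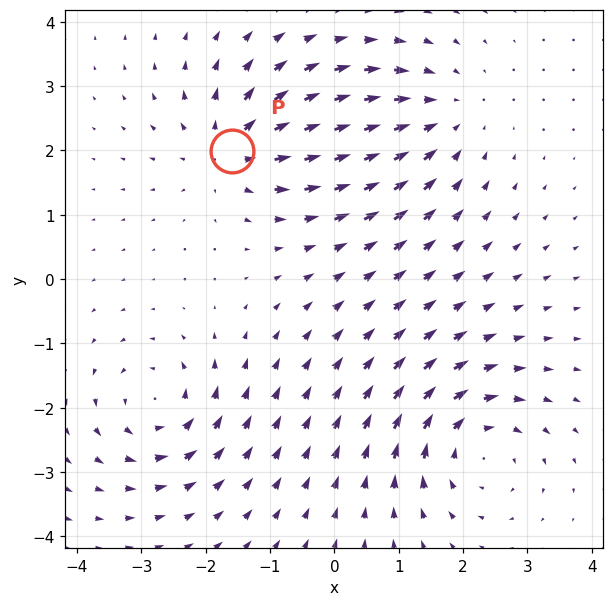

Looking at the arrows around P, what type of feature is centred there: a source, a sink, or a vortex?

source

At P (-1.6, 2.0) the arrows spread outward. Divergence about +5, curl ≈0 — positive divergence with near-zero curl is a source.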